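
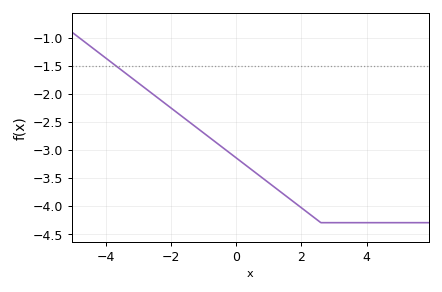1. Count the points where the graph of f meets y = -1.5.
1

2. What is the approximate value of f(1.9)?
-3.99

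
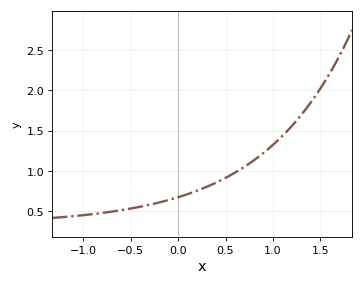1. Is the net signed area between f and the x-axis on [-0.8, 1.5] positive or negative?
positive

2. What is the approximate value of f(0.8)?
1.15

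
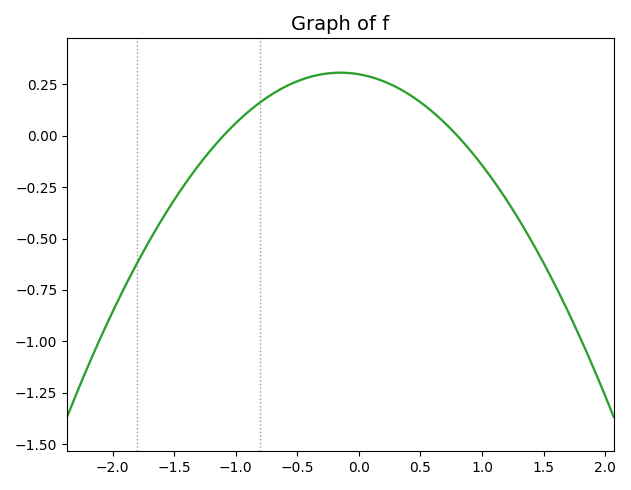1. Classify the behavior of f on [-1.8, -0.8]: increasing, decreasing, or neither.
increasing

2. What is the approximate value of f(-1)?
0.06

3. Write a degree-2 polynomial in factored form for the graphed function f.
y = -0.34(x + 1.1)(x - 0.8)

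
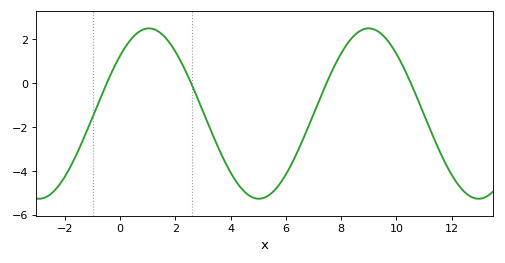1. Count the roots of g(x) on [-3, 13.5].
4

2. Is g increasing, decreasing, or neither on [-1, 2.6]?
neither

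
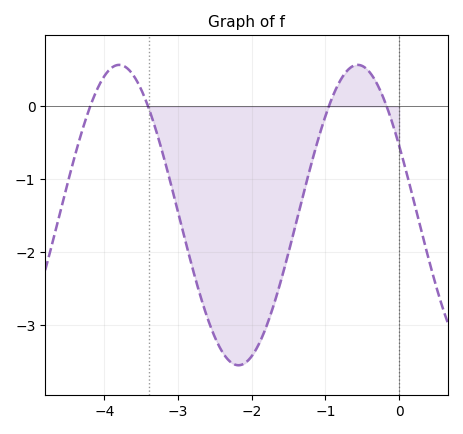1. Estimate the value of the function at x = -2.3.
-3.5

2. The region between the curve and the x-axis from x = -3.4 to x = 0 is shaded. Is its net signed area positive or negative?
negative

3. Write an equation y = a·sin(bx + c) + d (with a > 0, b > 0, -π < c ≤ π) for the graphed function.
y = 2.06sin(1.94x + 2.66) - 1.49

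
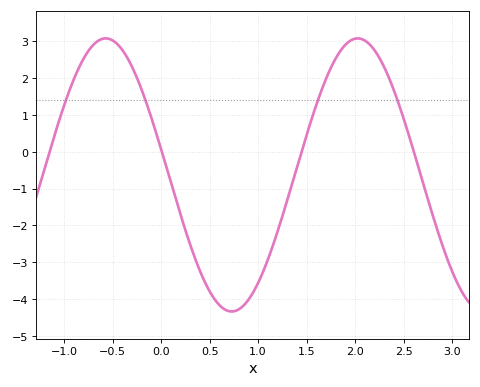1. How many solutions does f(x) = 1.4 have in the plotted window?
4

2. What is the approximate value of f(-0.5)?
3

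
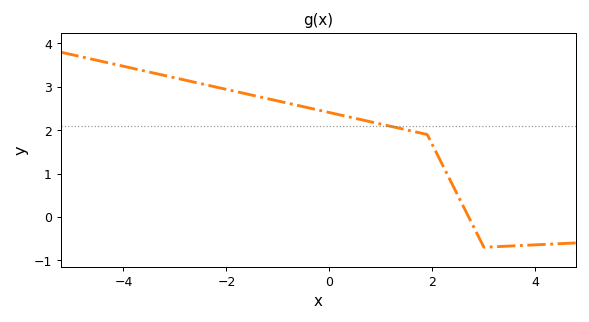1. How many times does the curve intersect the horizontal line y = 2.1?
1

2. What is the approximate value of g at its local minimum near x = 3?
-0.7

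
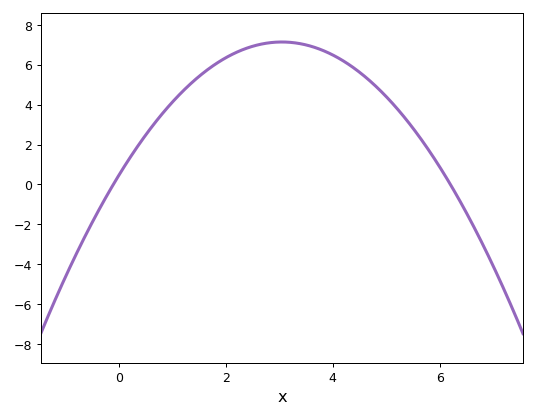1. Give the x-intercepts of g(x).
-0.1, 6.2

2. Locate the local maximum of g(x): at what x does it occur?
3.05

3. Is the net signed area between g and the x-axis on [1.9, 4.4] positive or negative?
positive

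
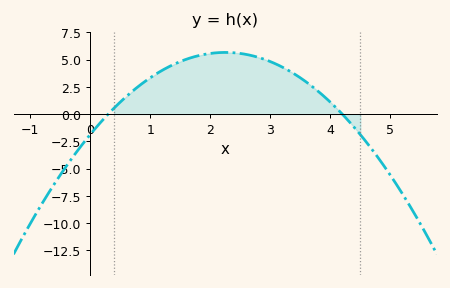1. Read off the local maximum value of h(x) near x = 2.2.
5.5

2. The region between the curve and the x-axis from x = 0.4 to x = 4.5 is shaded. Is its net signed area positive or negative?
positive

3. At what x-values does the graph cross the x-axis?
0.3, 4.2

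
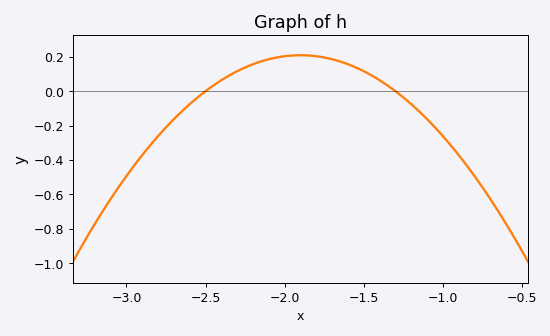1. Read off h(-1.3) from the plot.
0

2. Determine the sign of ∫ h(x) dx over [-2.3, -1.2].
positive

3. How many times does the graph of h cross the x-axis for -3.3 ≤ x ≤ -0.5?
2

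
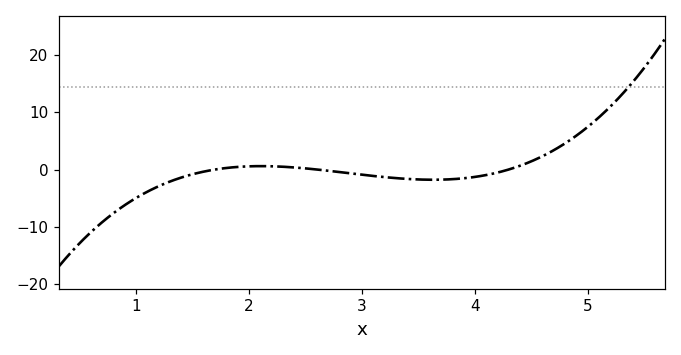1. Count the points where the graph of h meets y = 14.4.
1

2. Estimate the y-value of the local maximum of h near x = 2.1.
1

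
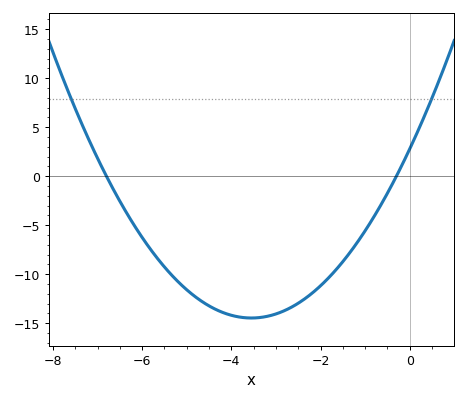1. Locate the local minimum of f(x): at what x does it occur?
-3.55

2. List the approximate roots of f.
-6.8, -0.3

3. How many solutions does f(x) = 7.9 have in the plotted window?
2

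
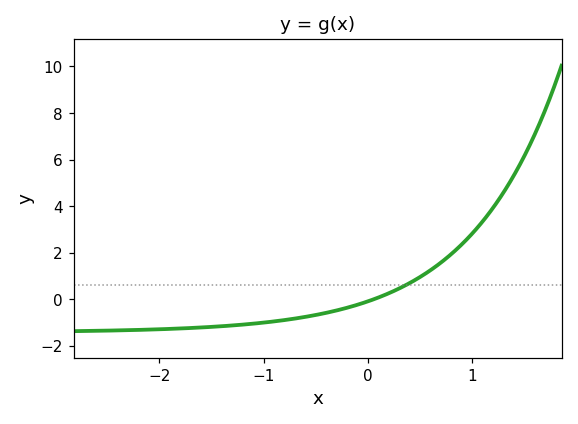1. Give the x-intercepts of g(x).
0.1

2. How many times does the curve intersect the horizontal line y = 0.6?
1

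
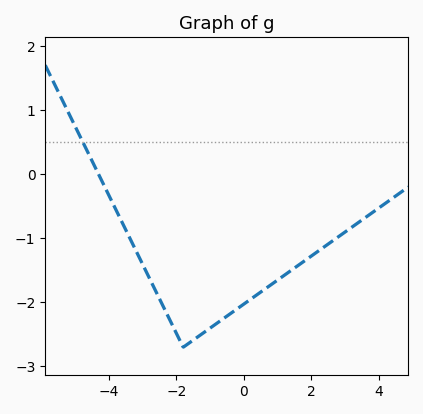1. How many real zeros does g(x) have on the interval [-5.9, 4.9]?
1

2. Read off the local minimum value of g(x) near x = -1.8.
-2.7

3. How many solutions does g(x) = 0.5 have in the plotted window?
1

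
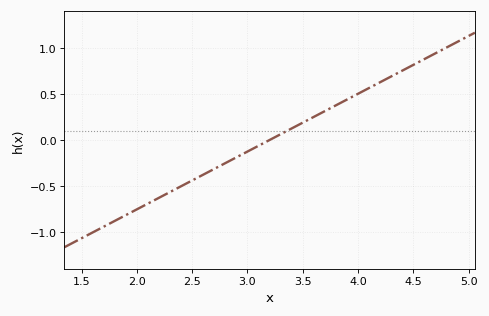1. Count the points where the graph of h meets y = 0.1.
1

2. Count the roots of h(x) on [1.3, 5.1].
1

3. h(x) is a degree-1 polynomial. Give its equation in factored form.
y = 0.63(x - 3.2)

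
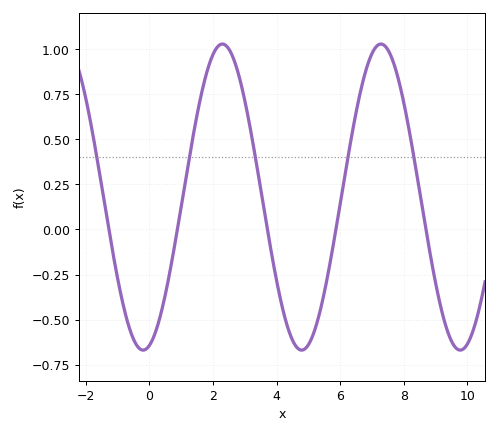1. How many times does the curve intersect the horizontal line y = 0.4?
5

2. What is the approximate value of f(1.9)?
0.927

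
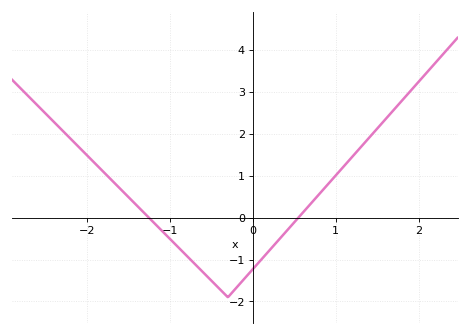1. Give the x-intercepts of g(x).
-1.3, 0.5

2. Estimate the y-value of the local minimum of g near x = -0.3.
-1.9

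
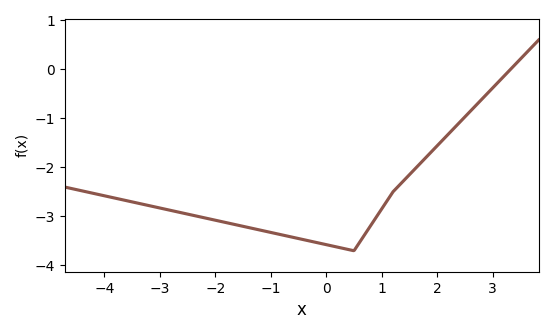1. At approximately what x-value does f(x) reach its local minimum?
0.4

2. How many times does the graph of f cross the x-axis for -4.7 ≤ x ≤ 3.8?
1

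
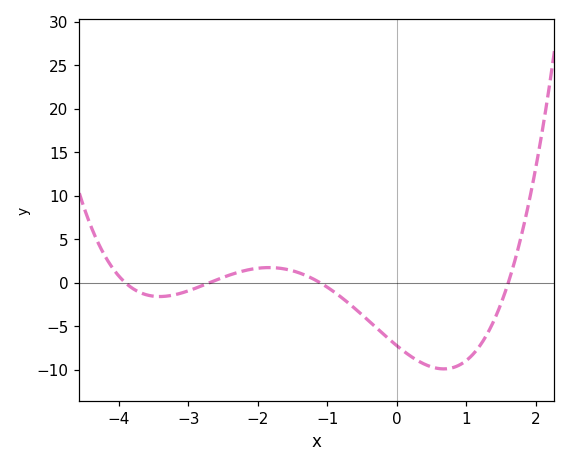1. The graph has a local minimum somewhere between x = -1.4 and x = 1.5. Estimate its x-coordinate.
0.673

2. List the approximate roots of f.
-3.9, -2.7, -1.1, 1.6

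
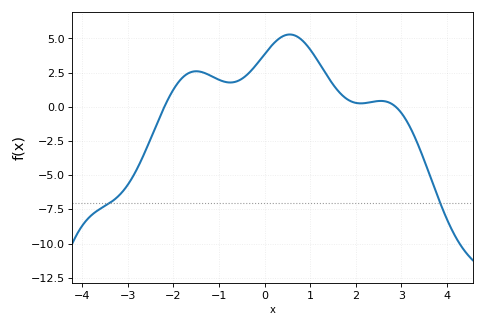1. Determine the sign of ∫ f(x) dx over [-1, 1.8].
positive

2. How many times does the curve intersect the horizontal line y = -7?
2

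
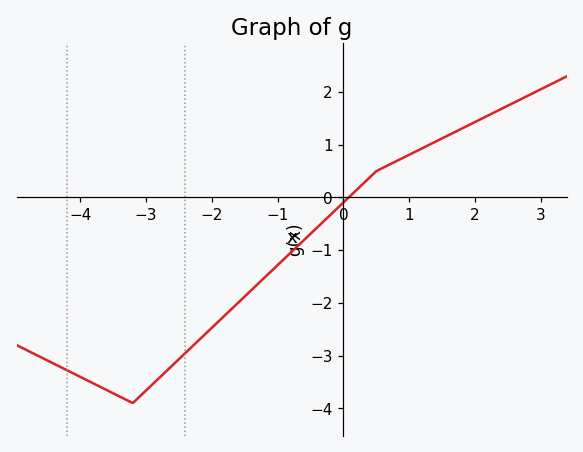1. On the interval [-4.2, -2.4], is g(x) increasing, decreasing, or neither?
neither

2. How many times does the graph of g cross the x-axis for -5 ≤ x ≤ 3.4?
1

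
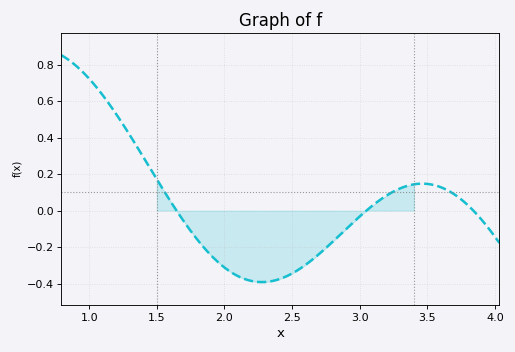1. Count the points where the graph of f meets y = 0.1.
3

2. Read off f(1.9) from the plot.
-0.24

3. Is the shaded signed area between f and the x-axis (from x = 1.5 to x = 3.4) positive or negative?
negative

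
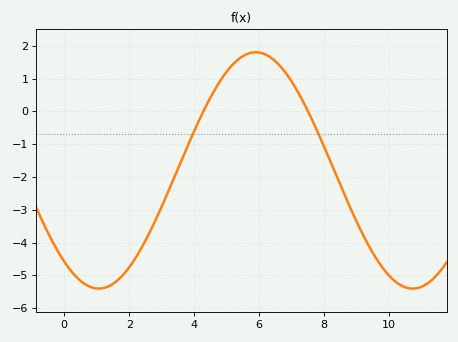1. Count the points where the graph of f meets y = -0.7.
2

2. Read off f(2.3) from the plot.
-4.3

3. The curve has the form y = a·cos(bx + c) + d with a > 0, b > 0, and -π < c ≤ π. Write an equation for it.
y = 3.6cos(0.65x + 2.5) - 1.8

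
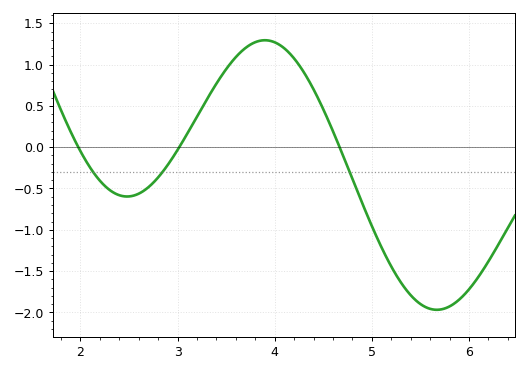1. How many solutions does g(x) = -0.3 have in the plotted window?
3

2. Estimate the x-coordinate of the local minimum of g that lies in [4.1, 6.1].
5.7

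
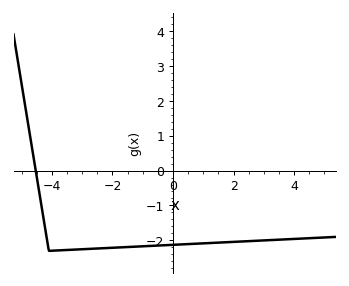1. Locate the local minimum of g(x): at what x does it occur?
-4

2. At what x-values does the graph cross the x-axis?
-4.6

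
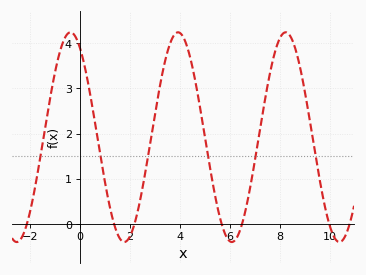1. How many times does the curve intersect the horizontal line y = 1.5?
6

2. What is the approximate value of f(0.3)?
3.21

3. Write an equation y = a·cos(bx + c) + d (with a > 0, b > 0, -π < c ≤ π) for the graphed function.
y = 2.32cos(1.46x + 0.542) + 1.92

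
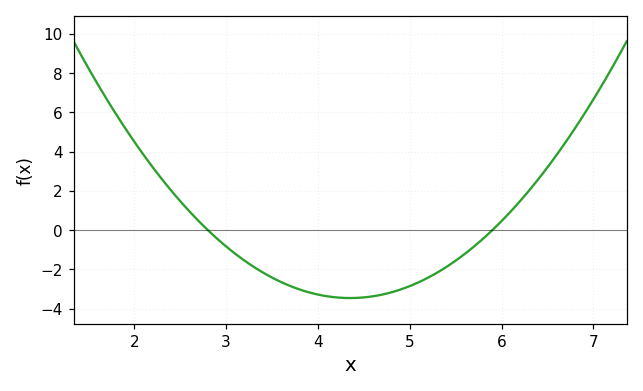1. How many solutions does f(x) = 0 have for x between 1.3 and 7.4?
2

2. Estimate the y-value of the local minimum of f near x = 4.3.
-3.4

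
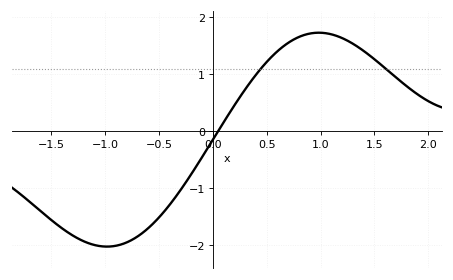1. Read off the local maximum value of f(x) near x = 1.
1.73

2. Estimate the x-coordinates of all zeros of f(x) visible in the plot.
0.048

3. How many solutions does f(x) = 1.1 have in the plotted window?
2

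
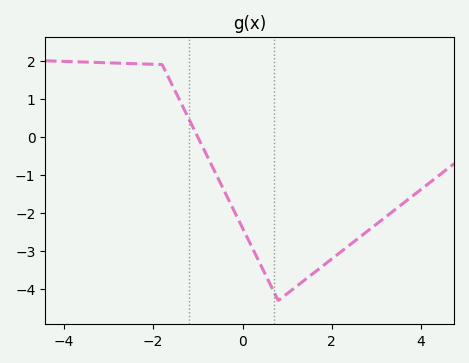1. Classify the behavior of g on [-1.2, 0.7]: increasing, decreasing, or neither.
decreasing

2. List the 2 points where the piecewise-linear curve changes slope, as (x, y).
(-1.8, 1.9); (0.8, -4.3)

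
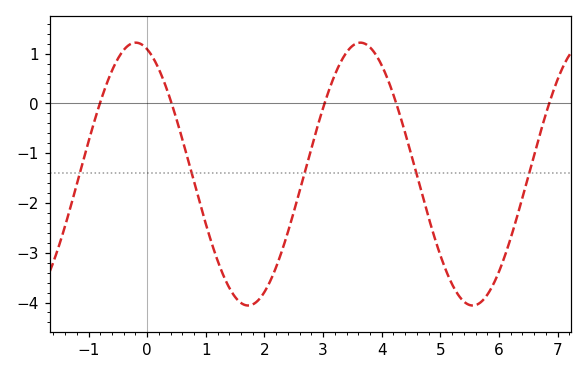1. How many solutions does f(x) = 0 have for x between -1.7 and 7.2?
5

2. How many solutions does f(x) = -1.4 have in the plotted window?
5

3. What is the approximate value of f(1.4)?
-3.7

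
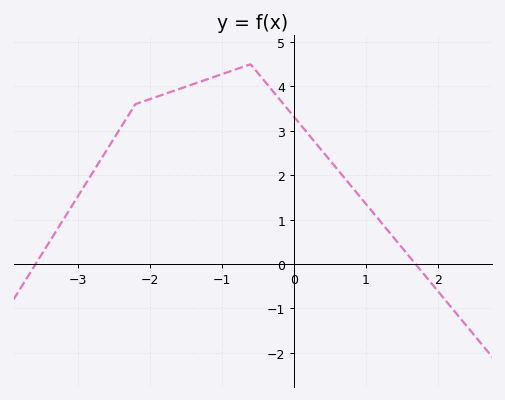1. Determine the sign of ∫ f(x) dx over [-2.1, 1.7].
positive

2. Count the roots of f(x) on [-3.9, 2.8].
2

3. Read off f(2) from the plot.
-0.612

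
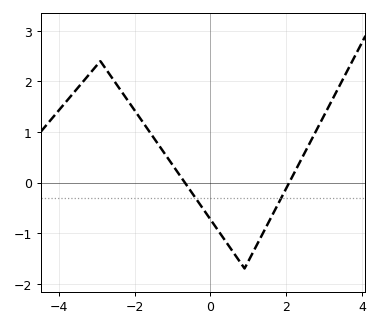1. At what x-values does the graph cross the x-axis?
-0.676, 2.08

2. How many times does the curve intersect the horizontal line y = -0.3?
2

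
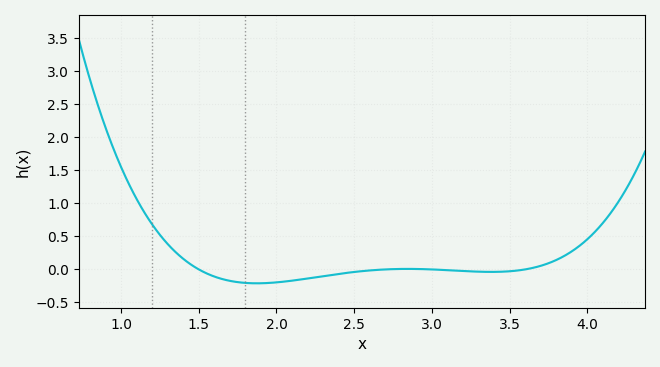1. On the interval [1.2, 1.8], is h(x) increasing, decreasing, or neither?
decreasing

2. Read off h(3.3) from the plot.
-0.034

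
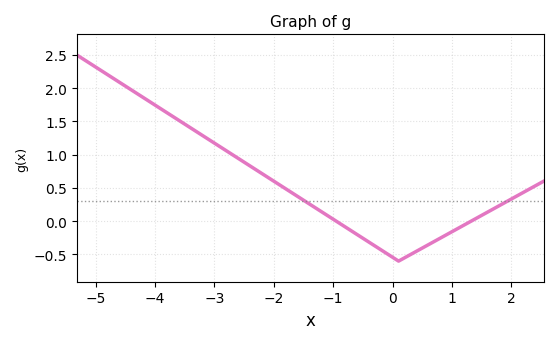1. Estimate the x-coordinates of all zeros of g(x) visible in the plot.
-1, 1.4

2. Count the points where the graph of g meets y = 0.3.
2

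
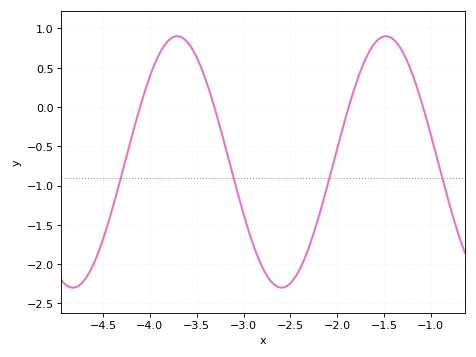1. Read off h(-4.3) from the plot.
-0.858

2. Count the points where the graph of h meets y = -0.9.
4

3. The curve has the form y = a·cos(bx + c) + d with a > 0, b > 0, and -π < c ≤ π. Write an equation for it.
y = 1.6cos(2.82x - 2.11) - 0.7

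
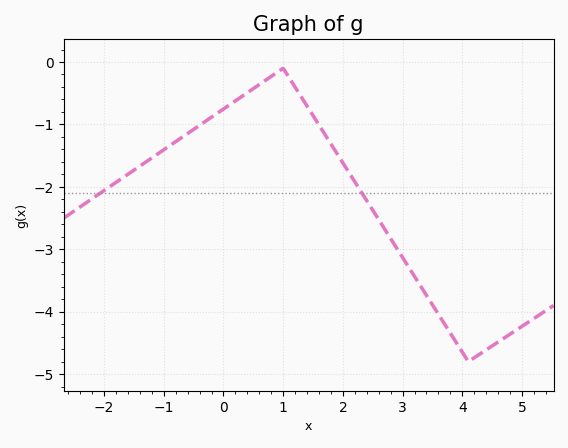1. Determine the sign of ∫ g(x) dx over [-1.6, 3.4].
negative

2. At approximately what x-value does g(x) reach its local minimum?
4.2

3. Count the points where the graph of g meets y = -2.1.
2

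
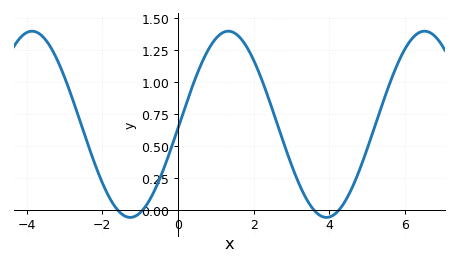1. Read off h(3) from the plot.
0.36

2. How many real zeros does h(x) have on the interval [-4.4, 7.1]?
4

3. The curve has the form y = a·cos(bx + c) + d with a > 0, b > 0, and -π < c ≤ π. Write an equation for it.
y = 0.73cos(1.2x - 1.6) + 0.67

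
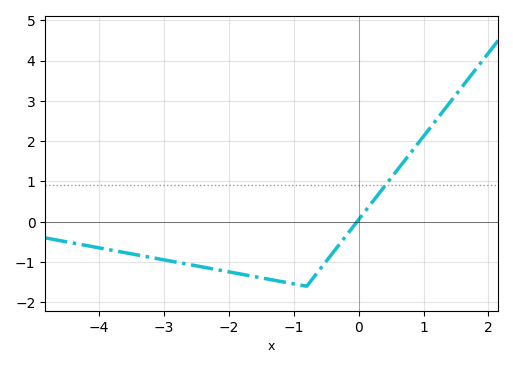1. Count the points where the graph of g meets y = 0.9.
1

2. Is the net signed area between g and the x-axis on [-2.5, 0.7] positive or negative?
negative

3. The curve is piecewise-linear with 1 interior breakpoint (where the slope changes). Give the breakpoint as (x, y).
(-0.8, -1.6)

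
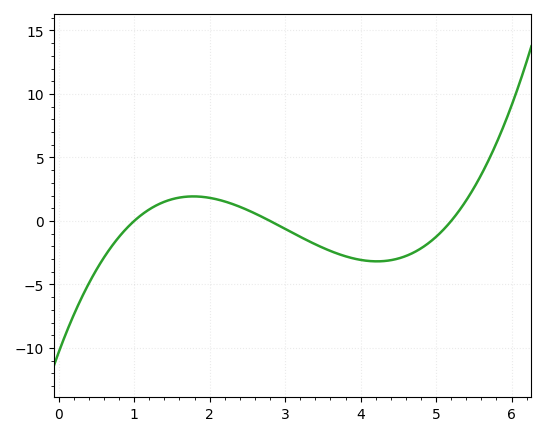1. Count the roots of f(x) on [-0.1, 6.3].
3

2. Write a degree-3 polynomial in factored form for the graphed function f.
y = 0.71(x - 1)(x - 2.8)(x - 5.2)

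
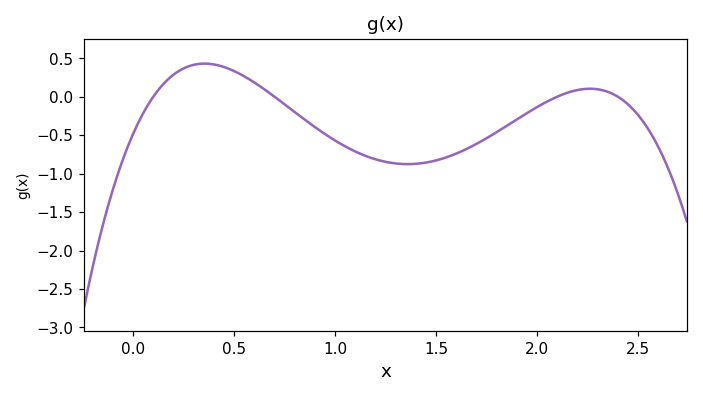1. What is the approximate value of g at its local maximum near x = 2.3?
0.103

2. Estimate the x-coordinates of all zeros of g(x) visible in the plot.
0.1, 0.7, 2.1, 2.4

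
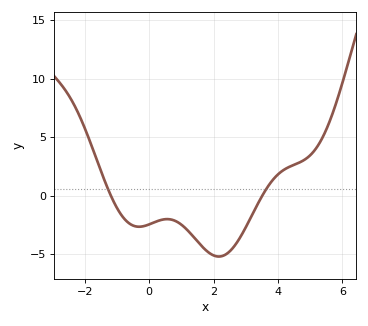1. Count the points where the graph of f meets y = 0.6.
2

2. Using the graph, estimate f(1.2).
-2.98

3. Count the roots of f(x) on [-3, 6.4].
2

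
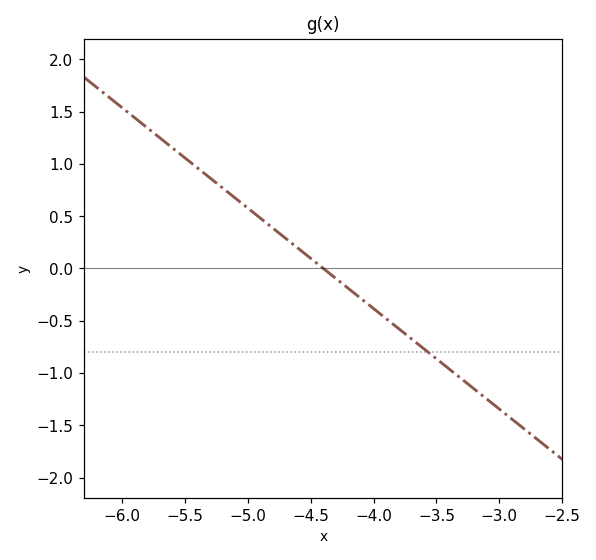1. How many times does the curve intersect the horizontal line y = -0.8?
1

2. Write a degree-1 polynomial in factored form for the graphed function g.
y = -0.96(x + 4.4)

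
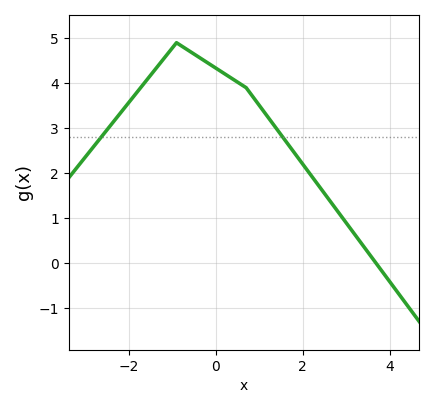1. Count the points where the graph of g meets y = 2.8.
2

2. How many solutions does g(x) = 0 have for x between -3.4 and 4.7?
1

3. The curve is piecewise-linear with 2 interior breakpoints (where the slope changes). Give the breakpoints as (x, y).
(-0.9, 4.9); (0.7, 3.9)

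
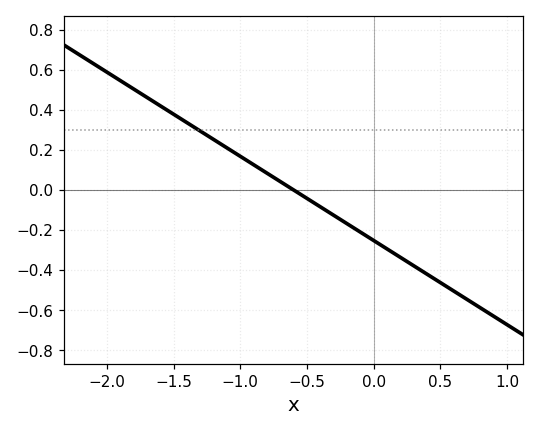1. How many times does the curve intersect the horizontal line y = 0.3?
1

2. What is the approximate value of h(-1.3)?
0.3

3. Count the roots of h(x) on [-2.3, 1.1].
1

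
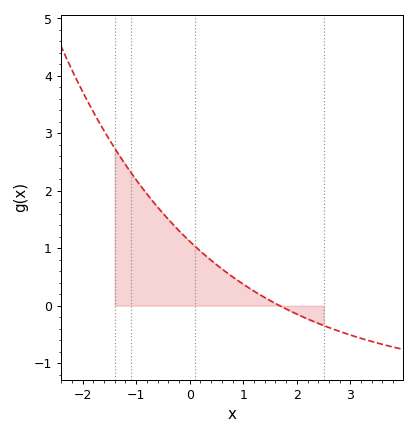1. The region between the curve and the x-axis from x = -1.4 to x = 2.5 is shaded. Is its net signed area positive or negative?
positive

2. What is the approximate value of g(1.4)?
0.142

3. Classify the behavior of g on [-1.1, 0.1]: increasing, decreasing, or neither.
decreasing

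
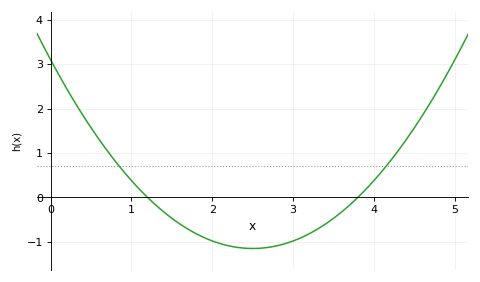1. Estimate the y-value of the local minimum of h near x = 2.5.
-1.1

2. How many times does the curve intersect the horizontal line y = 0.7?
2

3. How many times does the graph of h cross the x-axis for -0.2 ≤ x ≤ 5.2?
2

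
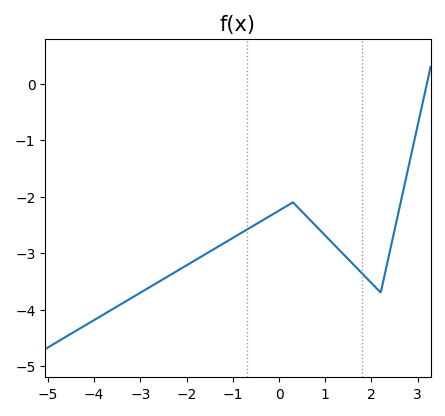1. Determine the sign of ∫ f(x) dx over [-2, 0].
negative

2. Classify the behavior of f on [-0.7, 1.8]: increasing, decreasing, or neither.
neither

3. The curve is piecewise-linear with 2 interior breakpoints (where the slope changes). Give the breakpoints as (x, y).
(0.3, -2.1); (2.2, -3.7)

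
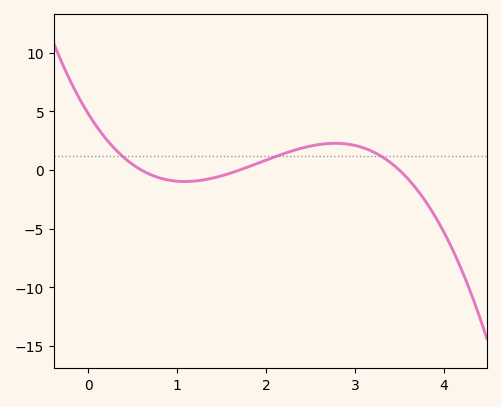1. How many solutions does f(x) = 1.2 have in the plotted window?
3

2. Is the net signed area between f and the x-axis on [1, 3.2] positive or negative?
positive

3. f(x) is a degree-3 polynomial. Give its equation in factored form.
y = -1.35(x - 0.6)(x - 1.7)(x - 3.5)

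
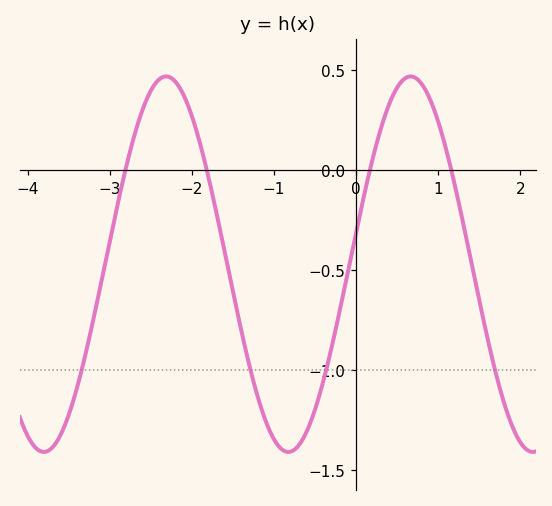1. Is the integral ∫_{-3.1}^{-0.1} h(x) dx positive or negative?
negative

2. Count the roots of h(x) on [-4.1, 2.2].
4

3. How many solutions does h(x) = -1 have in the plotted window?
4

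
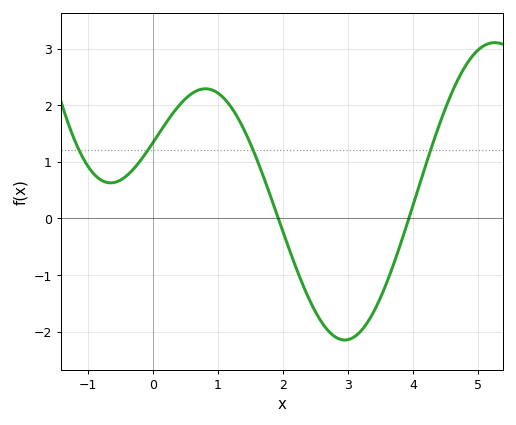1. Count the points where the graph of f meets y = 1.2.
4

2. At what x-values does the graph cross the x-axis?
1.9, 3.9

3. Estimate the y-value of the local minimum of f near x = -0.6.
0.6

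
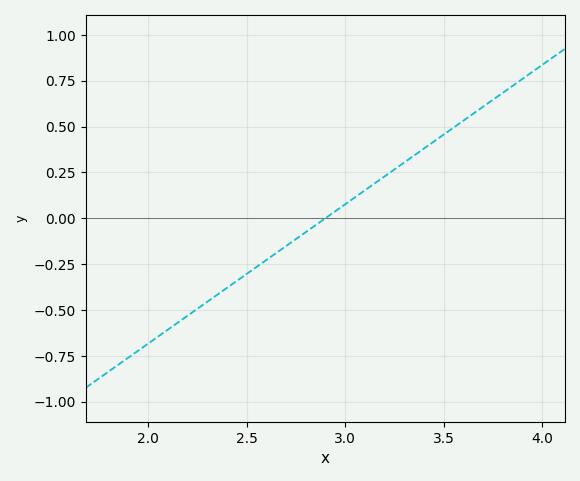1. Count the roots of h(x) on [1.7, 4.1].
1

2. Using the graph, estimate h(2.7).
-0.15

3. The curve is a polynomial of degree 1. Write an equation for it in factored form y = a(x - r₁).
y = 0.76(x - 2.9)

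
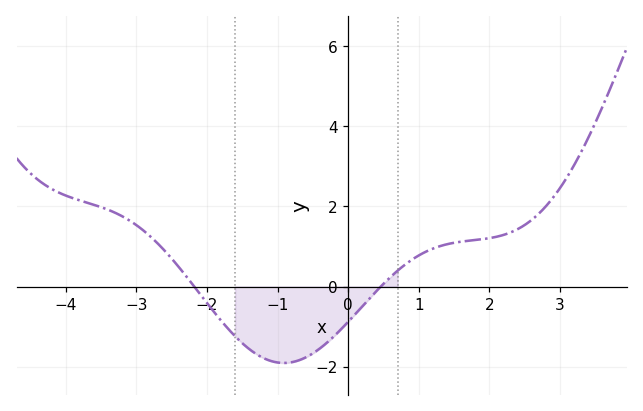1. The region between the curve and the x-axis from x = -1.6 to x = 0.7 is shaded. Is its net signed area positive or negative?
negative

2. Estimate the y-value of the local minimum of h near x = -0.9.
-1.91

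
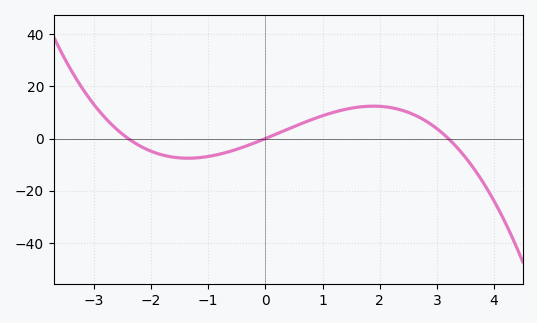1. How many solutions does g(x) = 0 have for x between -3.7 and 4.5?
3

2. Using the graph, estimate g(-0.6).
-4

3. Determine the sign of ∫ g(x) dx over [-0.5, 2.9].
positive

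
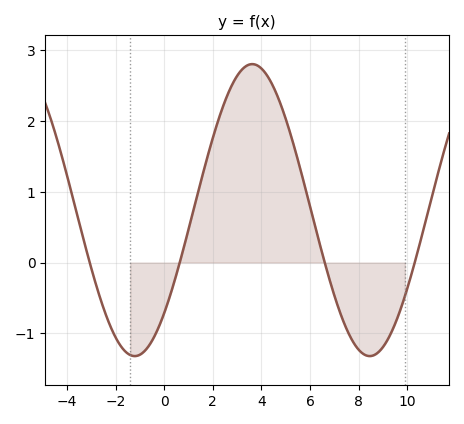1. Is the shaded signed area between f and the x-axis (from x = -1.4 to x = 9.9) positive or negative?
positive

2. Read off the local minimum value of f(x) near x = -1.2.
-1.3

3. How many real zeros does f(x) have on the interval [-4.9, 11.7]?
4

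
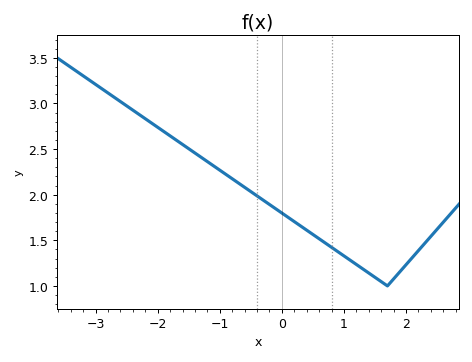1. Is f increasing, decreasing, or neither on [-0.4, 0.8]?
decreasing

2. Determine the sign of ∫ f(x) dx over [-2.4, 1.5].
positive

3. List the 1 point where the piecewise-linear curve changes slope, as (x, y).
(1.7, 1)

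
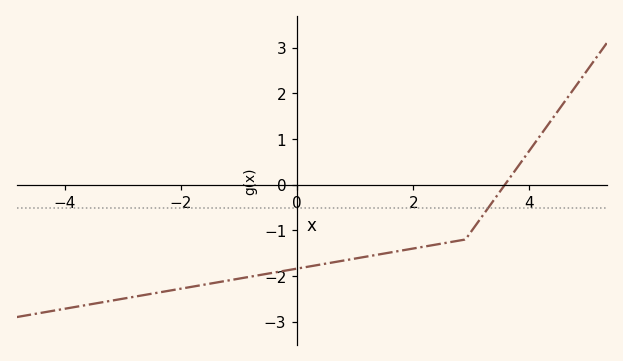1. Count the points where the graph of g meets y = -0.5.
1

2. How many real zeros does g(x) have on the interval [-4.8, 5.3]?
1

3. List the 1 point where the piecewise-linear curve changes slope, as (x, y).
(2.9, -1.2)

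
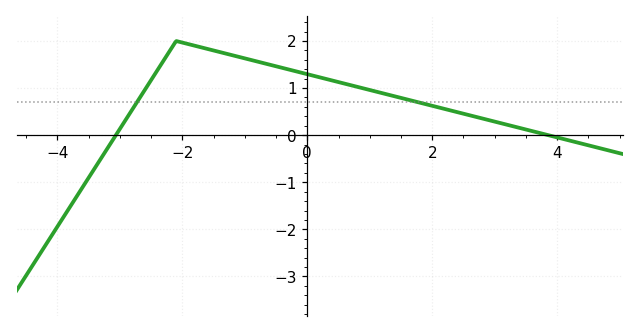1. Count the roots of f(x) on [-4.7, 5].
2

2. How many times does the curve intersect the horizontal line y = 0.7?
2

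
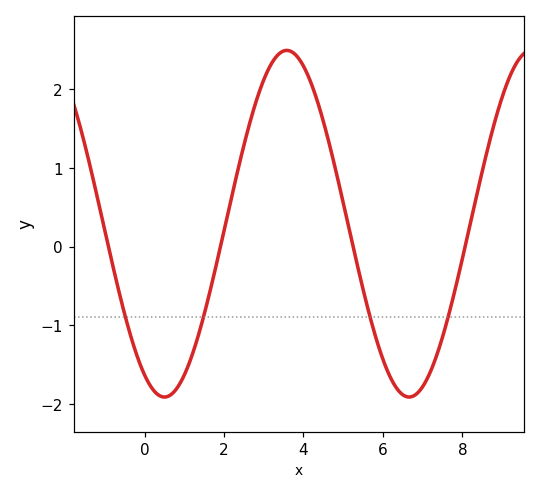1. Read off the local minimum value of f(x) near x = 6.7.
-1.91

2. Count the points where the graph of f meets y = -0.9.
4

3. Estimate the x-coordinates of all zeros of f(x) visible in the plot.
-0.91, 1.91, 5.25, 8.07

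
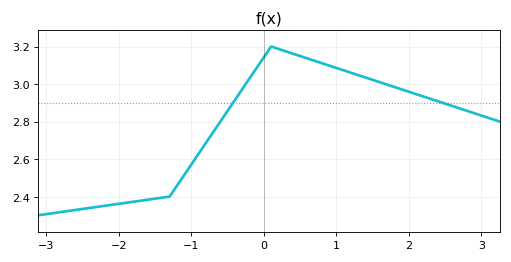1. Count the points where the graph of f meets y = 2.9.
2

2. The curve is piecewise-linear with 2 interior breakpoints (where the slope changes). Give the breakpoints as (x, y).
(-1.3, 2.4); (0.1, 3.2)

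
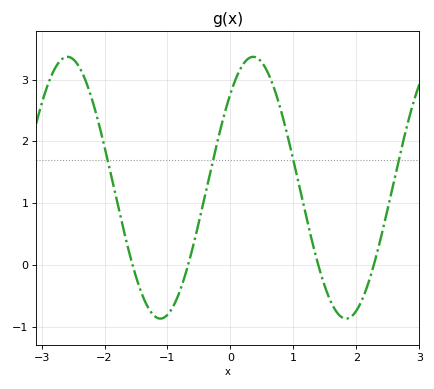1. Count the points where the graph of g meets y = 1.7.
4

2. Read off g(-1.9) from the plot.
1.5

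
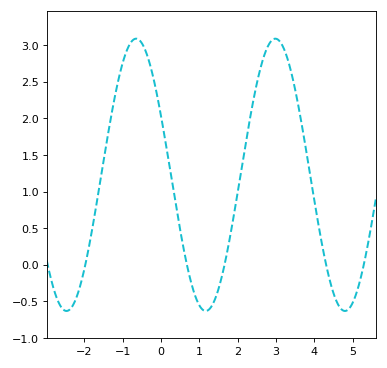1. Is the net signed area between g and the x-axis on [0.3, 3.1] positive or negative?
positive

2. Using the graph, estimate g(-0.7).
3.08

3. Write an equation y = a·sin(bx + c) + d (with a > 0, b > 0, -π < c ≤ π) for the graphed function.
y = 1.86sin(1.73x + 2.69) + 1.23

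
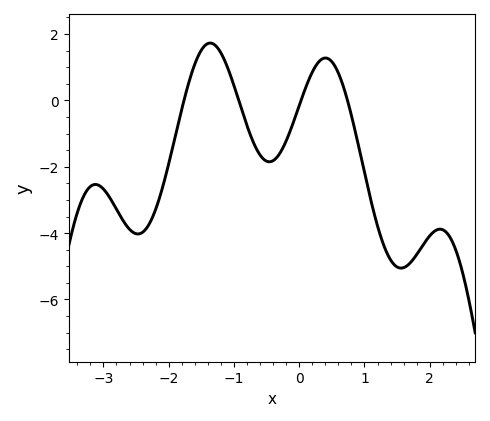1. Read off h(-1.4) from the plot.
1.8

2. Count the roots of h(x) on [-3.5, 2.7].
4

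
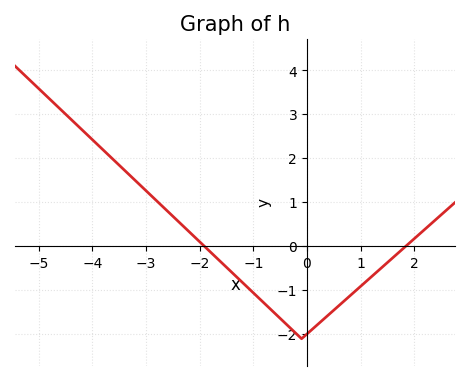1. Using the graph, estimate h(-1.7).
-0.2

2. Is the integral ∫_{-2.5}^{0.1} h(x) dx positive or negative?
negative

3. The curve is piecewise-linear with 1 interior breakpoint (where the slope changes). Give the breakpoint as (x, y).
(-0.1, -2.1)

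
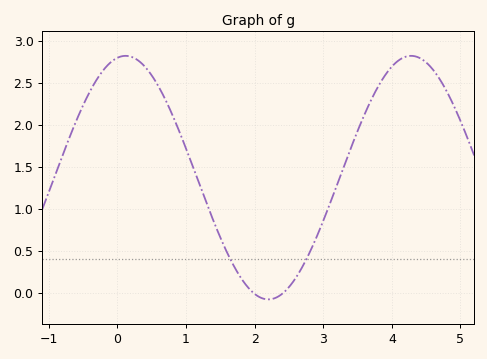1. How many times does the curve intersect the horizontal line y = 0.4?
2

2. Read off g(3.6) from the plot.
2.1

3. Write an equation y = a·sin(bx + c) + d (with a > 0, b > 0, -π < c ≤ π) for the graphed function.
y = 1.45sin(1.5x + 1.4) + 1.37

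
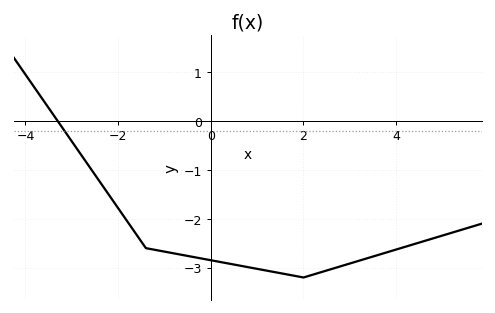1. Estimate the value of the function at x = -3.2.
-0.143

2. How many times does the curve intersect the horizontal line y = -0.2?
1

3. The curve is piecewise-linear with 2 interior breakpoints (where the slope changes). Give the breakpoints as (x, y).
(-1.4, -2.6); (2, -3.2)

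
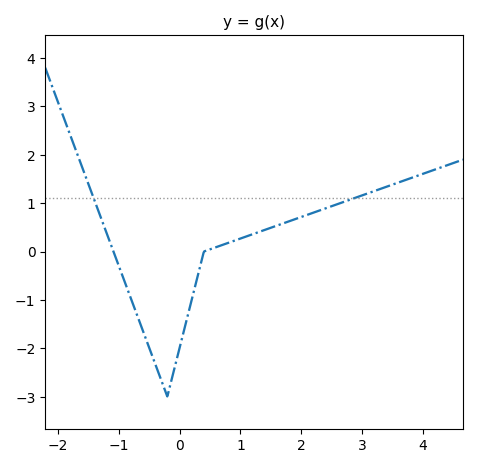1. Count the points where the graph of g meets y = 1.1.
2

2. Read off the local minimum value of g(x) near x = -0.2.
-3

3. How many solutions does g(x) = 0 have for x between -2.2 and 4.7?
2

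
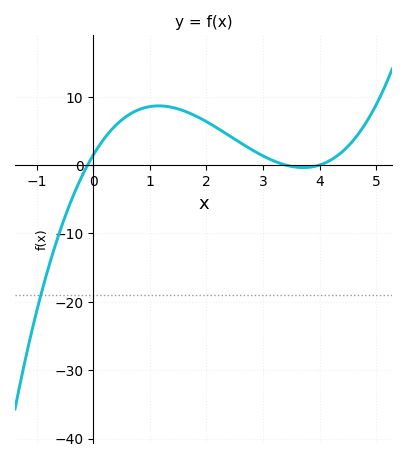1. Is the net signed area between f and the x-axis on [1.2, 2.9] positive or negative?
positive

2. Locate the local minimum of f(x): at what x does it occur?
3.7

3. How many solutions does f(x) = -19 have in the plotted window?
1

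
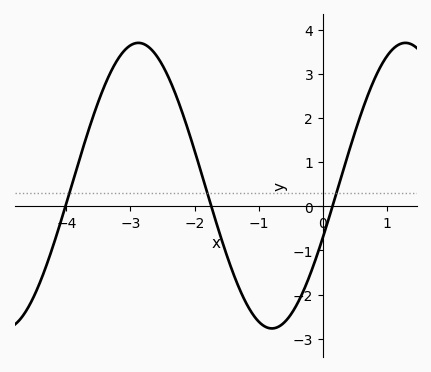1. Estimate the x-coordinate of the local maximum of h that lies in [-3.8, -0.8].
-2.88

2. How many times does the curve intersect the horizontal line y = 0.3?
3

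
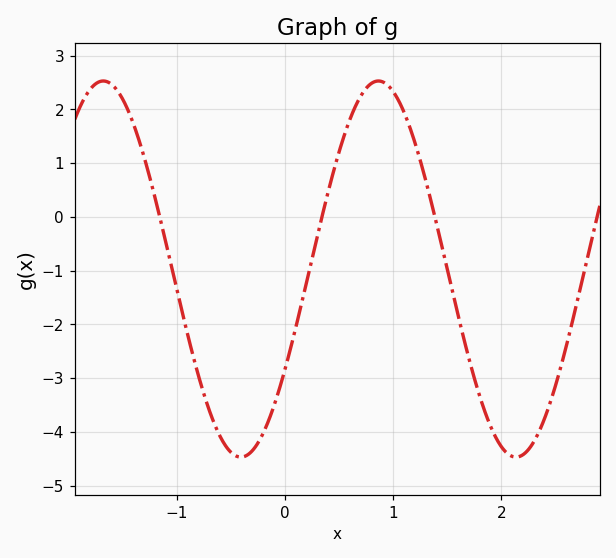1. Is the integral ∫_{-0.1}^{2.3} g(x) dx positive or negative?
negative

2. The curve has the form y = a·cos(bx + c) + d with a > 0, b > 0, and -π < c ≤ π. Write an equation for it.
y = 3.5cos(2.5x - 2.1) - 0.97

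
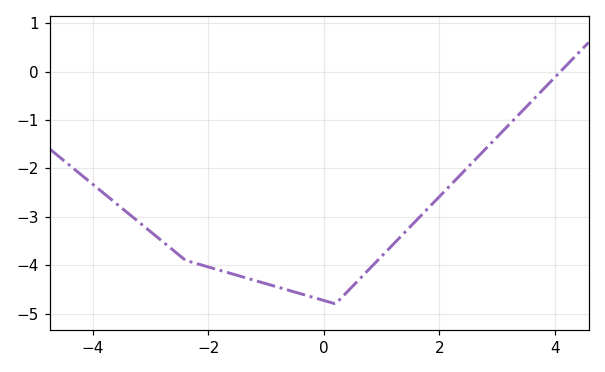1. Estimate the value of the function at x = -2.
-4.04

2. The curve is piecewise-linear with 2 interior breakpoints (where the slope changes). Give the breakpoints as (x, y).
(-2.4, -3.9); (0.2, -4.8)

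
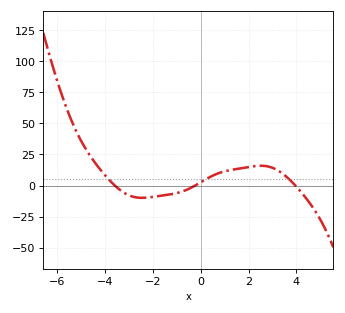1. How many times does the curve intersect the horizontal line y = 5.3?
3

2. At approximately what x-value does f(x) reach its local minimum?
-2.4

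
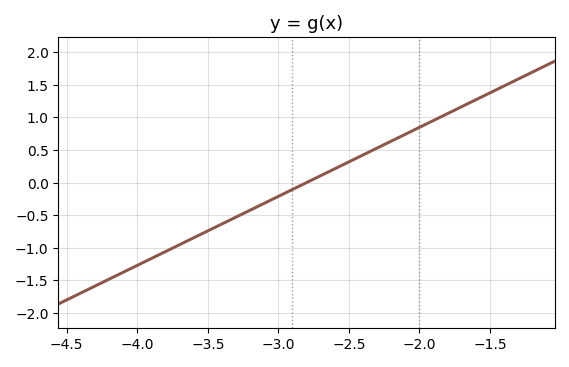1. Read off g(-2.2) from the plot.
0.636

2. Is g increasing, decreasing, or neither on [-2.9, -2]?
increasing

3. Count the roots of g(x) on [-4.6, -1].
1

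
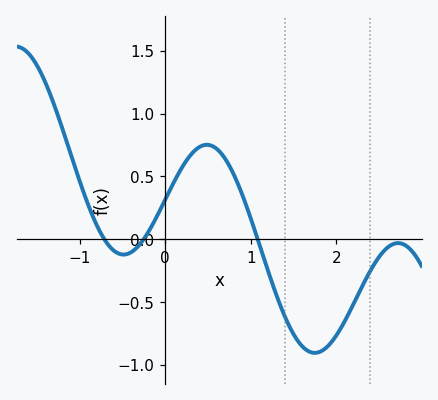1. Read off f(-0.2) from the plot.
0.055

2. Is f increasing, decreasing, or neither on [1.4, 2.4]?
neither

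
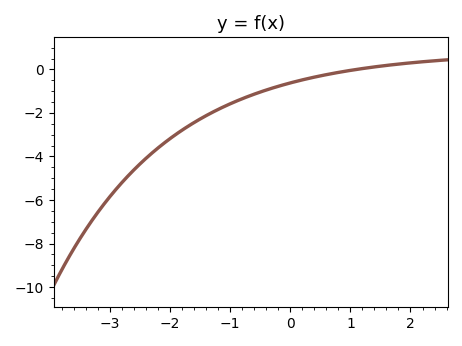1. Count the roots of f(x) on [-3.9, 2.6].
1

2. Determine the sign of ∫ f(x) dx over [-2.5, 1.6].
negative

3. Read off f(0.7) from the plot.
-0.2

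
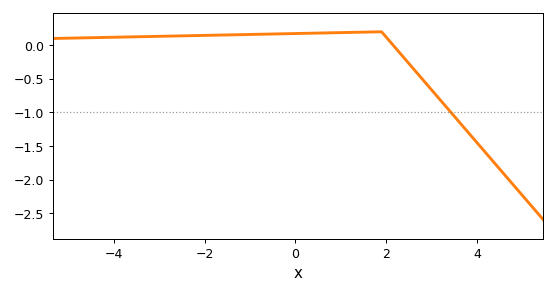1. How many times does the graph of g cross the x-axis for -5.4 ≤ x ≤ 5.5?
1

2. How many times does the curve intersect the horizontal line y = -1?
1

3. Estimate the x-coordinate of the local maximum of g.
1.9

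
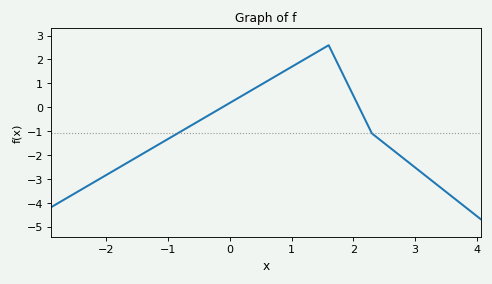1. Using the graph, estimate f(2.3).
-1.1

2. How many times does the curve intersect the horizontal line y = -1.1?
2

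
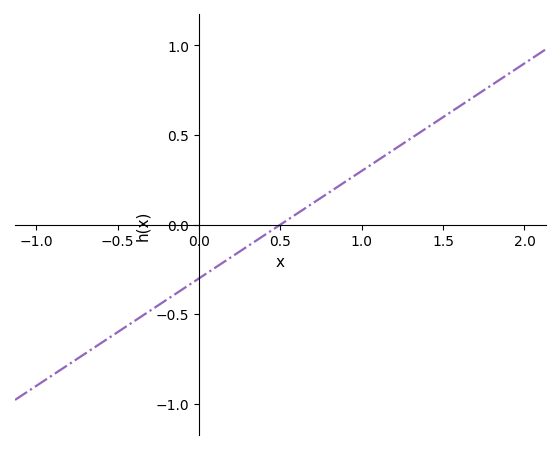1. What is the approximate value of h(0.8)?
0.18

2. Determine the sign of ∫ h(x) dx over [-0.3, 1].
negative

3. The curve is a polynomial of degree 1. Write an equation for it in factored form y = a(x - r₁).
y = 0.6(x - 0.5)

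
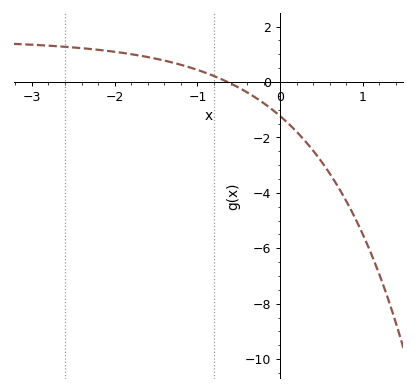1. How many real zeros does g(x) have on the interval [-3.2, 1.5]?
1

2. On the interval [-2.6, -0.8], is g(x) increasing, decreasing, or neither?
decreasing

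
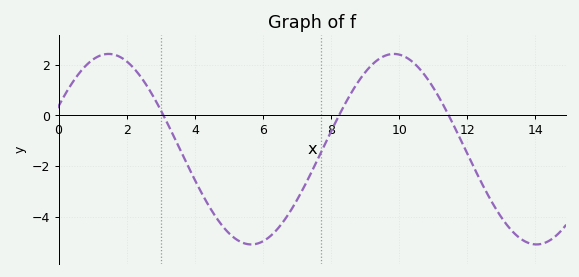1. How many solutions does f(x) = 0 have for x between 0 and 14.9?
3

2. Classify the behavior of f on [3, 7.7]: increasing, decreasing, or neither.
neither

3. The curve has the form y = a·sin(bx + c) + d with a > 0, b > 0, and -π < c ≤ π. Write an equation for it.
y = 3.76sin(0.75x + 0.47) - 1.33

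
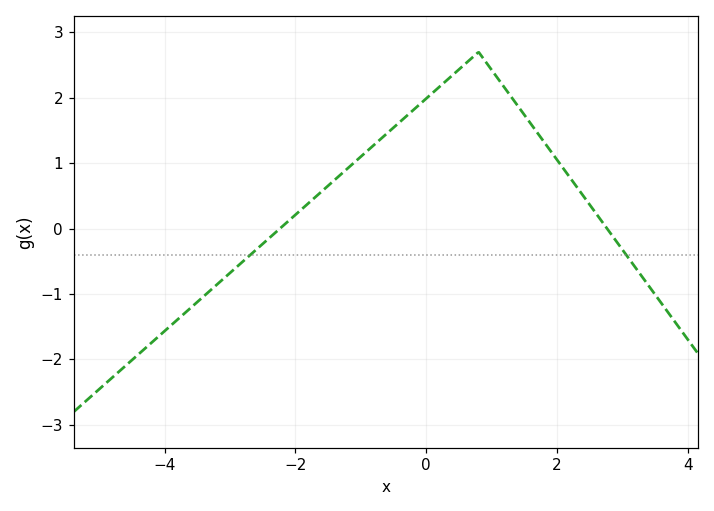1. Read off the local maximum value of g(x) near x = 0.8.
2.7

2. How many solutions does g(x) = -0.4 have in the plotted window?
2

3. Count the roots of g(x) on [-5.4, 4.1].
2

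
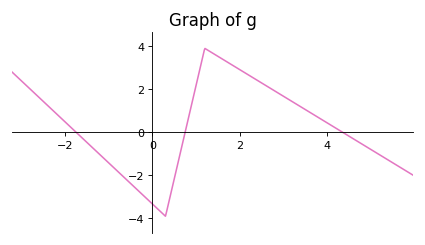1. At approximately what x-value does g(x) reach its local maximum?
1.2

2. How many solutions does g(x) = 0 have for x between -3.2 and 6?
3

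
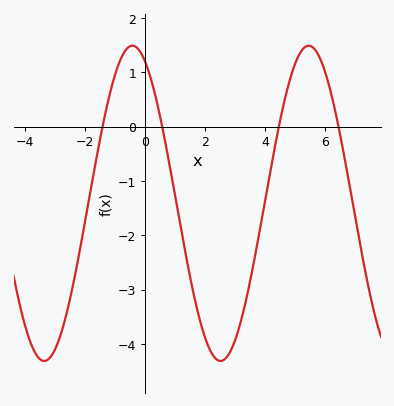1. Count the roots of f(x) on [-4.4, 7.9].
4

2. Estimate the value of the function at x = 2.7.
-4.3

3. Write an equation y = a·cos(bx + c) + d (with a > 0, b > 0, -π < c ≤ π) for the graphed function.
y = 2.9cos(1.1x + 0.45) - 1.41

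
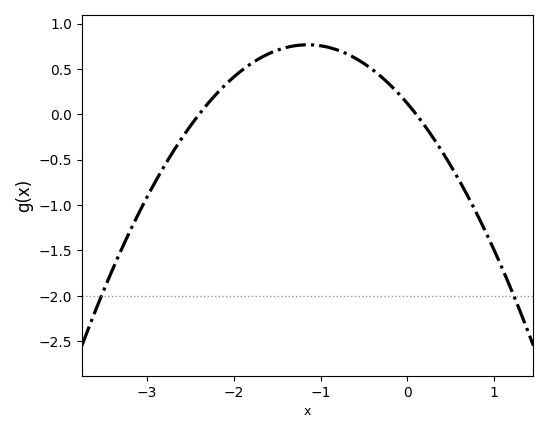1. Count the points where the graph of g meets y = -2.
2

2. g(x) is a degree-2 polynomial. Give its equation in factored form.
y = -0.49(x + 2.4)(x - 0.1)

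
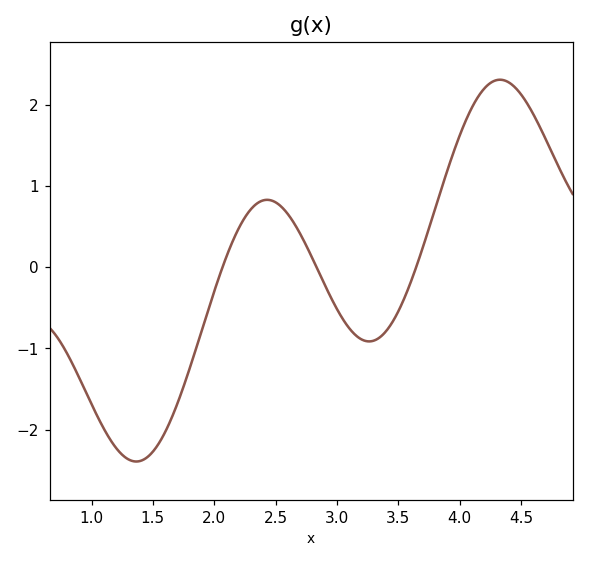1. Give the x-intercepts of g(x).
2.1, 2.8, 3.6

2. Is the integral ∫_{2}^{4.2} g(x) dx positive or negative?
positive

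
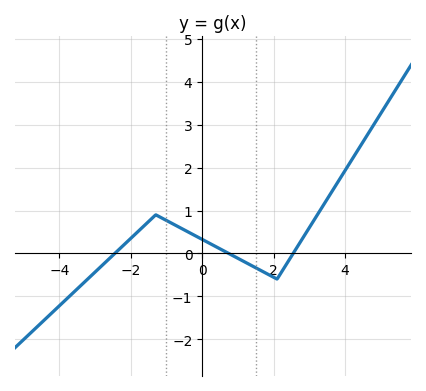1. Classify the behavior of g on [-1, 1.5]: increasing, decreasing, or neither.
decreasing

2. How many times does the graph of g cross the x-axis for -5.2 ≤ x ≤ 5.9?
3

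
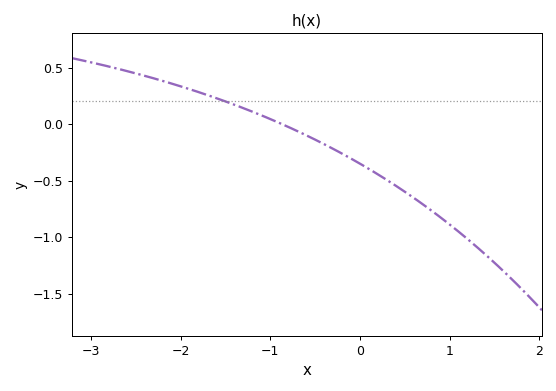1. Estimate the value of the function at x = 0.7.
-0.709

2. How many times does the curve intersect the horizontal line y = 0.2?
1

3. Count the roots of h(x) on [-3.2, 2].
1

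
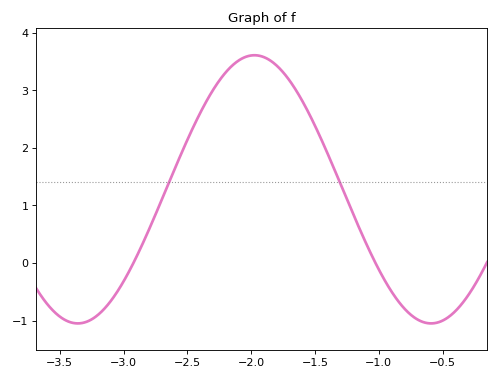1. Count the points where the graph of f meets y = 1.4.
2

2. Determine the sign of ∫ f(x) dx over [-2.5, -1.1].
positive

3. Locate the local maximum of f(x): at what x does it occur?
-1.95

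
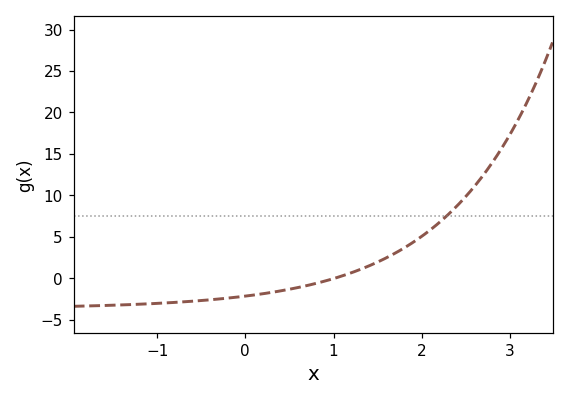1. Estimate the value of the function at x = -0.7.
-3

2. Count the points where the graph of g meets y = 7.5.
1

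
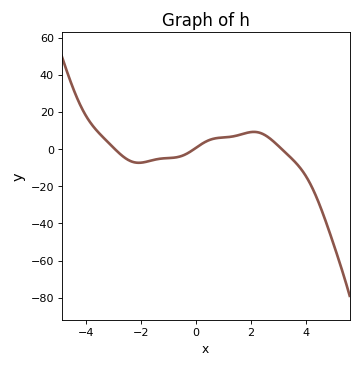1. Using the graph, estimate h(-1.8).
-6.82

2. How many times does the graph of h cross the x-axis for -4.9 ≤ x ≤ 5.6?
3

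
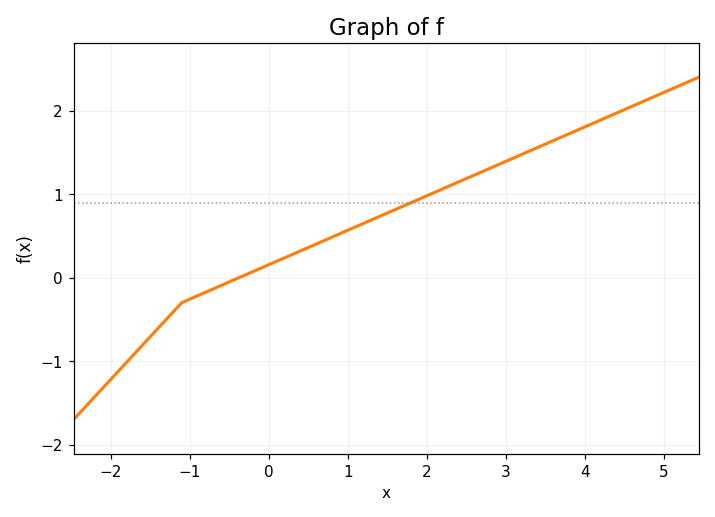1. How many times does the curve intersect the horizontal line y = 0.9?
1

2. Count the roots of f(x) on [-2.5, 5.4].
1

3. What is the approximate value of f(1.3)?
0.691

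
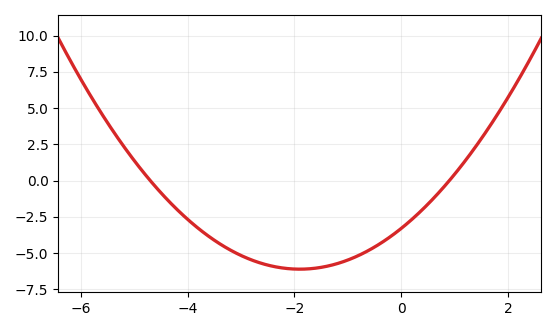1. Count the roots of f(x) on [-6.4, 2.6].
2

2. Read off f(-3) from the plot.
-5.2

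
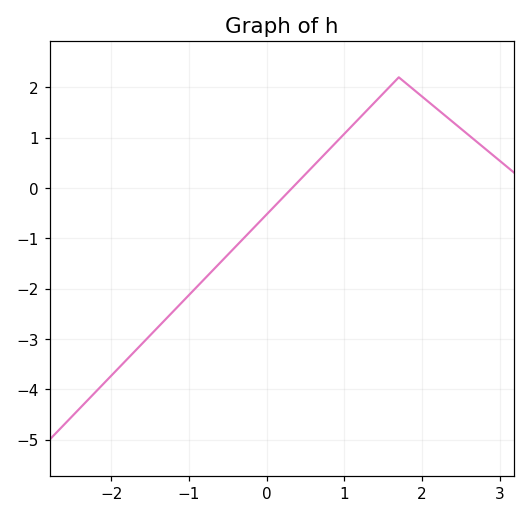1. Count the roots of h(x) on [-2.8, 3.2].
1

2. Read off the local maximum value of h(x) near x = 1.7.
2.2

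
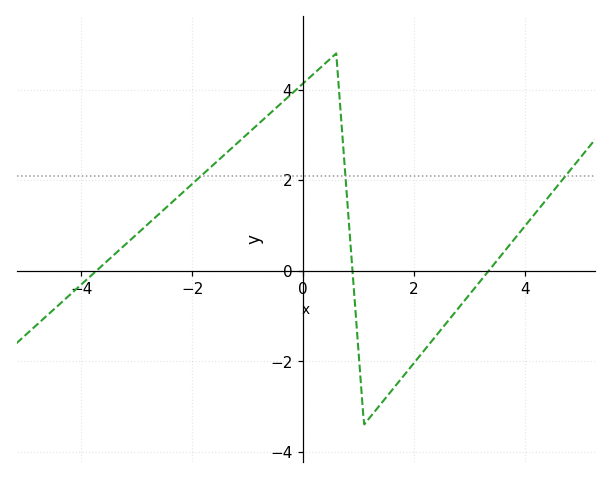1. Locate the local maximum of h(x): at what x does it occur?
0.599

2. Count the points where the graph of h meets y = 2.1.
3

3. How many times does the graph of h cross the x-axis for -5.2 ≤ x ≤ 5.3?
3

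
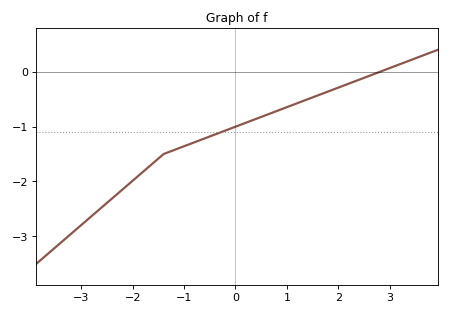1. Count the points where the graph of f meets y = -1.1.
1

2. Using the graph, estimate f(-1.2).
-1.4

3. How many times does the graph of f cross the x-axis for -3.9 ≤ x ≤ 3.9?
1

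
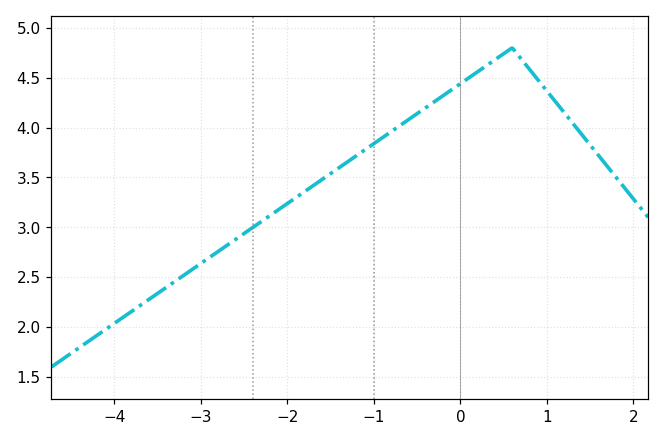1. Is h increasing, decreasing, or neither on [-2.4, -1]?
increasing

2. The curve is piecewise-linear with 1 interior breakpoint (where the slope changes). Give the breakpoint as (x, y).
(0.6, 4.8)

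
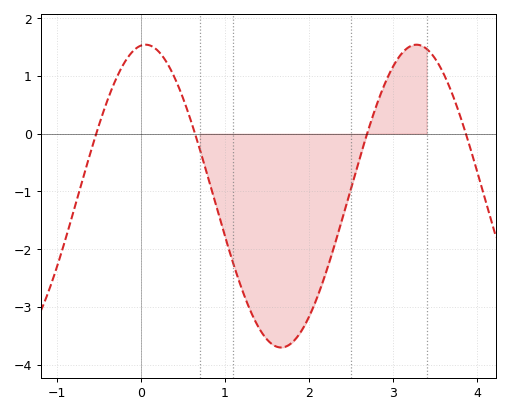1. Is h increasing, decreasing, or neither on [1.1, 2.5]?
neither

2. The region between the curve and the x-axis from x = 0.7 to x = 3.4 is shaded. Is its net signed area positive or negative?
negative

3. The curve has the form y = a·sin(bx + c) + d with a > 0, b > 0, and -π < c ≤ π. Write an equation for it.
y = 2.62sin(1.9x + 1.5) - 1.08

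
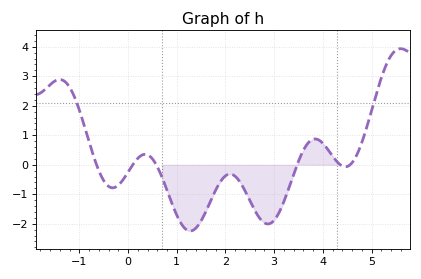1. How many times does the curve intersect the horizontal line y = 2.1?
2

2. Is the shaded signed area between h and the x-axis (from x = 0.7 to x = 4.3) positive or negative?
negative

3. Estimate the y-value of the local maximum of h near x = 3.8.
0.875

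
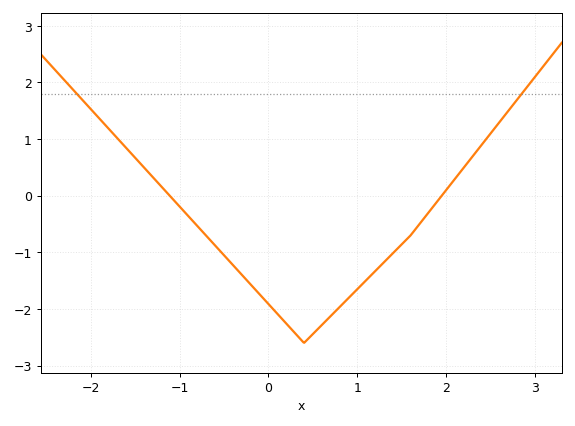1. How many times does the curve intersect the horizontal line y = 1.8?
2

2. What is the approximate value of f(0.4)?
-2.6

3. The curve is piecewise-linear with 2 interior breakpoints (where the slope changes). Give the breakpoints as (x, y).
(0.4, -2.6); (1.6, -0.7)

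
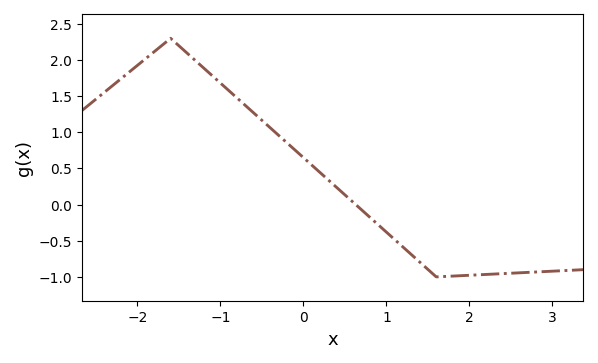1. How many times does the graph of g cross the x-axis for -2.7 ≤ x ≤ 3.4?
1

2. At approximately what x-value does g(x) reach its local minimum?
1.6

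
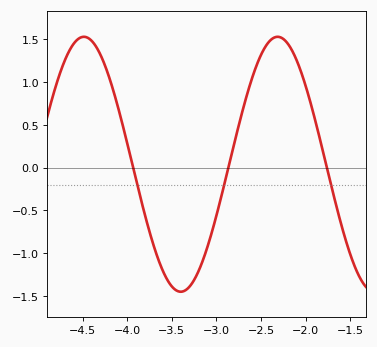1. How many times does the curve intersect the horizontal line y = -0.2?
3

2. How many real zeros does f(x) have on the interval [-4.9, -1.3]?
3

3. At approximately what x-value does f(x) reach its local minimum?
-3.4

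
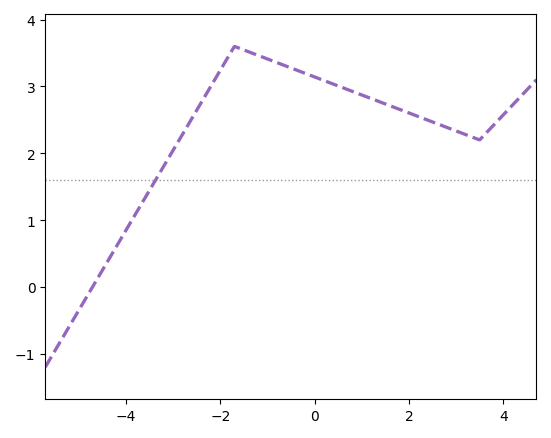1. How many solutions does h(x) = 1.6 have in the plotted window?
1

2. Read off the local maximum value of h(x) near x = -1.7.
3.6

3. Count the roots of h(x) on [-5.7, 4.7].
1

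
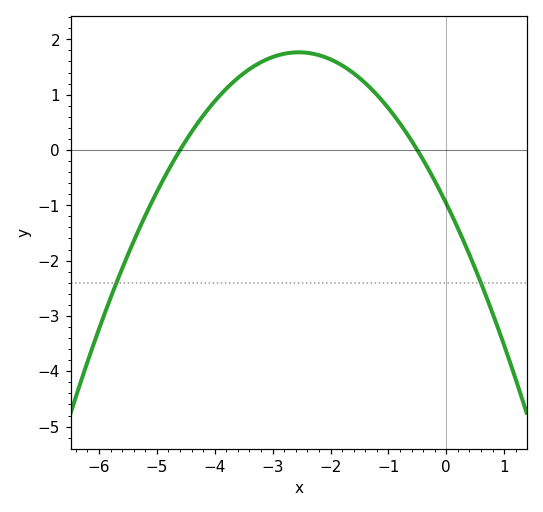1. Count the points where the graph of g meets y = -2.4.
2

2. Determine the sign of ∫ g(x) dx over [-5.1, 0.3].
positive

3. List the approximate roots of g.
-4.6, -0.6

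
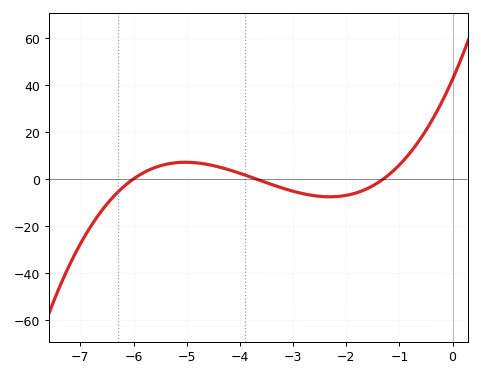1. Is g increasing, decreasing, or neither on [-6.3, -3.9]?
neither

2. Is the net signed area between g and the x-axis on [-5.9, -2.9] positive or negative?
positive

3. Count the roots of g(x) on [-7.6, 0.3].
3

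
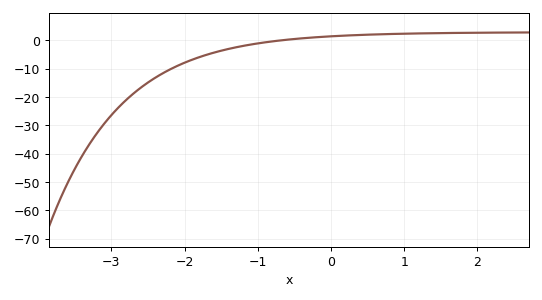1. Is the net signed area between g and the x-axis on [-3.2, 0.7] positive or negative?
negative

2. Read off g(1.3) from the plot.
2.53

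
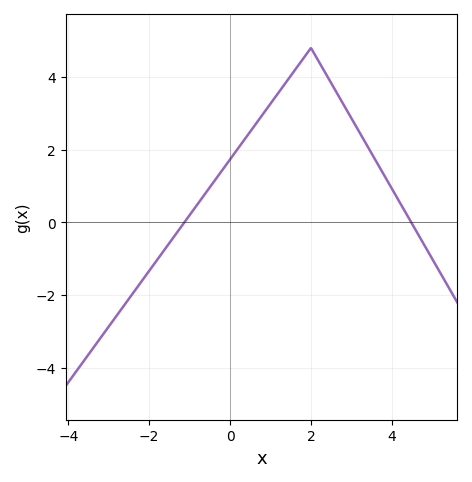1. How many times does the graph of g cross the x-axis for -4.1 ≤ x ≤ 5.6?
2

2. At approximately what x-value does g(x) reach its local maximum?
2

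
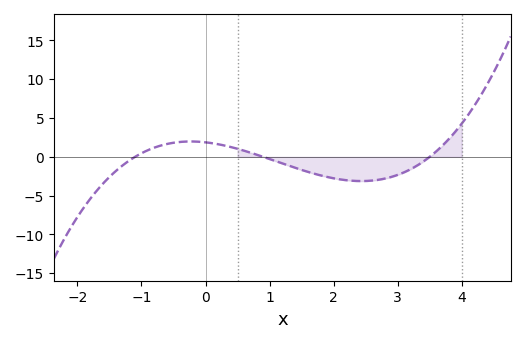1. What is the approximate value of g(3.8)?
2.3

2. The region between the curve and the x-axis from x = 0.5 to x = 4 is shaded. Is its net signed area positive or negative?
negative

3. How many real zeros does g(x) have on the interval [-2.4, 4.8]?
3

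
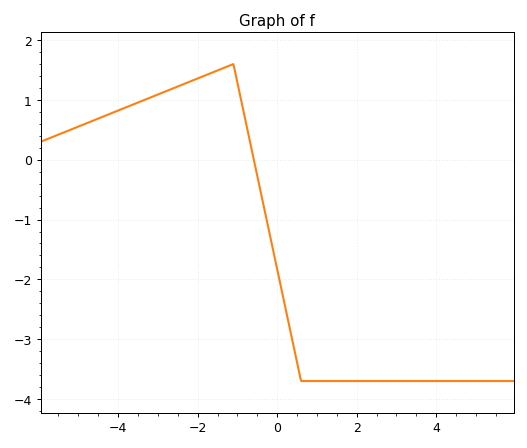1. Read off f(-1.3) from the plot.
1.55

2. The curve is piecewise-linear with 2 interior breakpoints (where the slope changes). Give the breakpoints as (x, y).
(-1.1, 1.6); (0.6, -3.7)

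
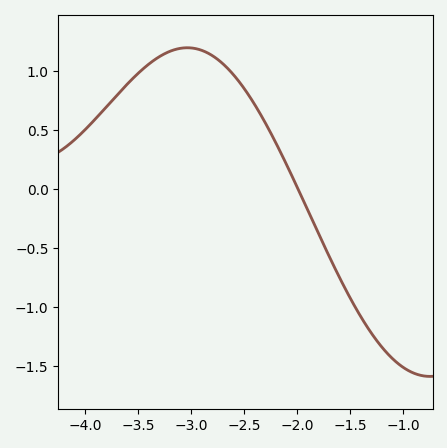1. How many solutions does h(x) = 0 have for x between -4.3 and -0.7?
1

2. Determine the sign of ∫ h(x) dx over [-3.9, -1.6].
positive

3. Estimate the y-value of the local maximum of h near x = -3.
1.2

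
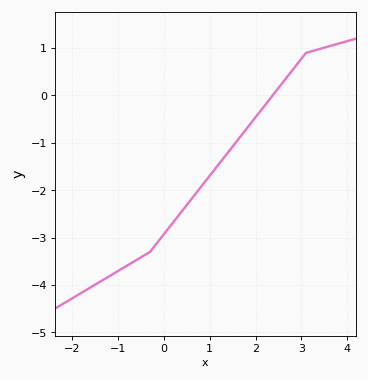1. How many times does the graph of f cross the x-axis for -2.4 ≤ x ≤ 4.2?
1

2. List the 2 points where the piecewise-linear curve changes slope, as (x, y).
(-0.3, -3.3); (3.1, 0.9)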